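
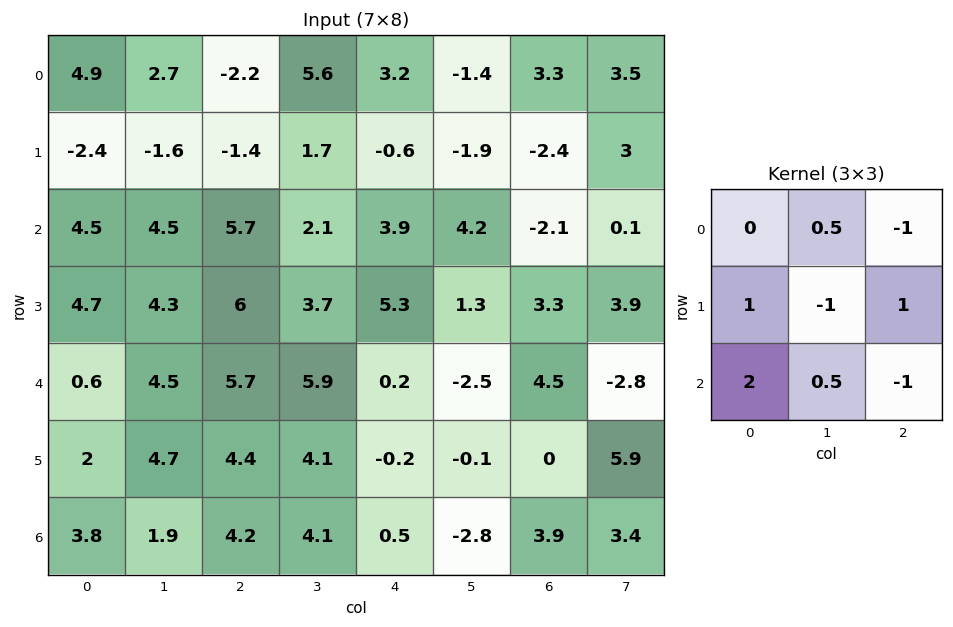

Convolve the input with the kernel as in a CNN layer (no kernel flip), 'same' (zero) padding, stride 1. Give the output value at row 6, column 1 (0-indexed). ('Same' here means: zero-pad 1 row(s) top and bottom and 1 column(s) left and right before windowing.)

The receptive field on the zero-padded input at this output position is [2 4.7 4.4 / 3.8 1.9 4.2 / 0 0 0]. Elementwise product with the kernel and sum: 4.7·0.5 + 4.4·-1 + 3.8·1 + 1.9·-1 + 4.2·1 + 0·2 + 0·0.5 + 0·-1.

4.05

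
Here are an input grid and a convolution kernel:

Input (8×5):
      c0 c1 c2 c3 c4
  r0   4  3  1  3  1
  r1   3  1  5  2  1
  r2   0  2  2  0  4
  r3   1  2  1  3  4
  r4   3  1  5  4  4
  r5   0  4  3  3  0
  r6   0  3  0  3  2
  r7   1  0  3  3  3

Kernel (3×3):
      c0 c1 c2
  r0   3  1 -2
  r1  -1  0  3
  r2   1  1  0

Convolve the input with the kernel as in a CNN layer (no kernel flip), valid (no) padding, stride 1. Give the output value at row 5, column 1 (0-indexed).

The receptive field on the input at this output position is [4 3 3 / 3 0 3 / 0 3 3]. Elementwise product with the kernel and sum: 4·3 + 3·1 + 3·-2 + 3·-1 + 3·3 + 0·1 + 3·1.

18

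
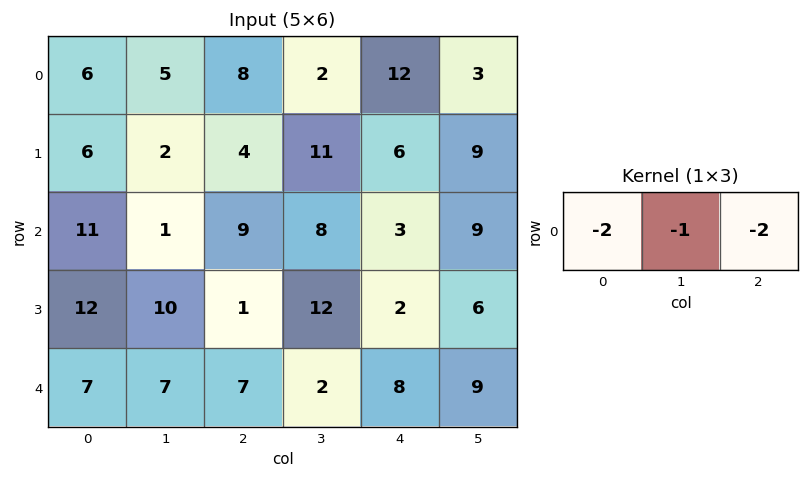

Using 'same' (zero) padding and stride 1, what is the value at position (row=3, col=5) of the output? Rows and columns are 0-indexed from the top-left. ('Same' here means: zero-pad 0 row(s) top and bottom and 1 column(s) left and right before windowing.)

-10

The receptive field on the zero-padded input at this output position is [2 6 0]. Elementwise product with the kernel and sum: 2·-2 + 6·-1 + 0·-2.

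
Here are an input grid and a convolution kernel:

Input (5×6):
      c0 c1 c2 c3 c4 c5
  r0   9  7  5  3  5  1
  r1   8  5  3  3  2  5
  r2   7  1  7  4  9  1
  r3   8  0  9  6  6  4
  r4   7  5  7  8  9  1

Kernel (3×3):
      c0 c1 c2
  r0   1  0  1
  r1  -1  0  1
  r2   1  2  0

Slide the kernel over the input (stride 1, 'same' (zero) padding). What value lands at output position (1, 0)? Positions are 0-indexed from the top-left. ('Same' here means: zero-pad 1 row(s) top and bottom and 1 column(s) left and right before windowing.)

The receptive field on the zero-padded input at this output position is [0 9 7 / 0 8 5 / 0 7 1]. Elementwise product with the kernel and sum: 0·1 + 7·1 + 0·-1 + 5·1 + 0·1 + 7·2.

26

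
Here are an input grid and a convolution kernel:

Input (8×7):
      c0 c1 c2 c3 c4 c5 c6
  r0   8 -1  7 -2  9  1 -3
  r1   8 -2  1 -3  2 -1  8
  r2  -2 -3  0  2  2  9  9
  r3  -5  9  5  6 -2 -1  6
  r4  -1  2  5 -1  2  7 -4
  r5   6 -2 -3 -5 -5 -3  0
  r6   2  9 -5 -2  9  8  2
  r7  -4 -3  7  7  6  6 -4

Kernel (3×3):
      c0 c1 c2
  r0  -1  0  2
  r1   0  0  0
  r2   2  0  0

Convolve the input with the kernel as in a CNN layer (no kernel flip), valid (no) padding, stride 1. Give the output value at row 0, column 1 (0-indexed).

-9

The receptive field on the input at this output position is [-1 7 -2 / -2 1 -3 / -3 0 2]. Elementwise product with the kernel and sum: -1·-1 + -2·2 + -3·2.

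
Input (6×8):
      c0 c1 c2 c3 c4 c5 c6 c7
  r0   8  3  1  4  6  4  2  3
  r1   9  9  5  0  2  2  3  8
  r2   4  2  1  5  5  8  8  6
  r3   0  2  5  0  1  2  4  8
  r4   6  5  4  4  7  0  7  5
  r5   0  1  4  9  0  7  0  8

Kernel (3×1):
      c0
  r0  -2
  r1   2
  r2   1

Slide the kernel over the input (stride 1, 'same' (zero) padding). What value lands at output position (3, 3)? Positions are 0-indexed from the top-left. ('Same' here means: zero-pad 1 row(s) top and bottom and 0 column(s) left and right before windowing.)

The receptive field on the zero-padded input at this output position is [5 / 0 / 4]. Elementwise product with the kernel and sum: 5·-2 + 0·2 + 4·1.

-6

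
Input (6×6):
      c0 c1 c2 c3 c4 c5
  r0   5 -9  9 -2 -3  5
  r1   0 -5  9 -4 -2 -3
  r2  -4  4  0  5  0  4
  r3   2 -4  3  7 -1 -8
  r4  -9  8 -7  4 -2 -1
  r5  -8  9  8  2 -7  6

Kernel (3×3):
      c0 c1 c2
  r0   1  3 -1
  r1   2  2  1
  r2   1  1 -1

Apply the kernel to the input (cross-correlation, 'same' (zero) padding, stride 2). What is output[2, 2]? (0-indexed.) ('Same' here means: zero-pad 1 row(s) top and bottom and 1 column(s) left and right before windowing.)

The receptive field on the zero-padded input at this output position is [7 -1 -8 / 4 -2 -1 / 2 -7 6]. Elementwise product with the kernel and sum: 7·1 + -1·3 + -8·-1 + 4·2 + -2·2 + -1·1 + 2·1 + -7·1 + 6·-1.

4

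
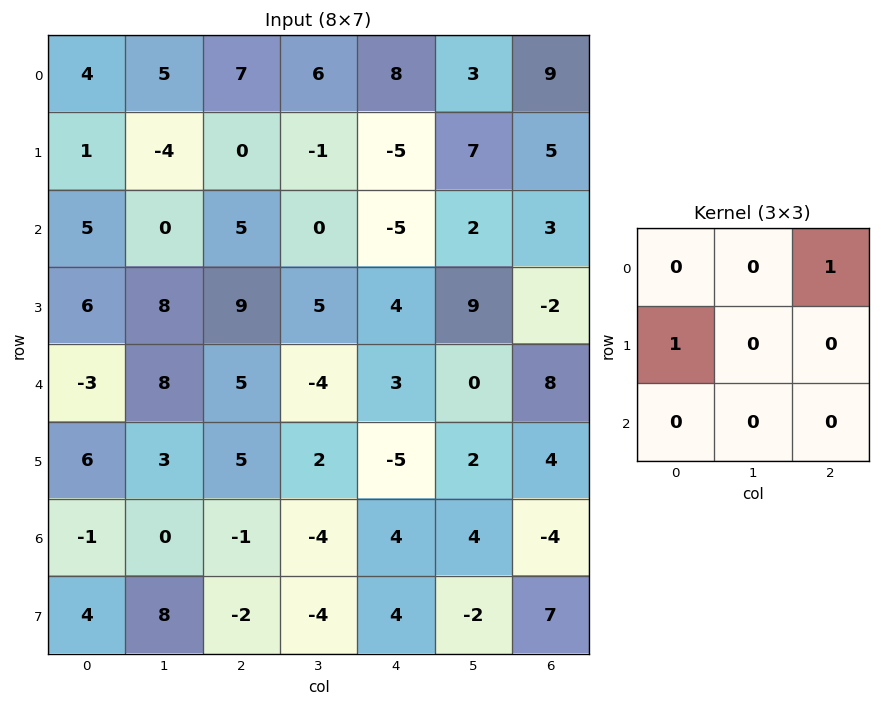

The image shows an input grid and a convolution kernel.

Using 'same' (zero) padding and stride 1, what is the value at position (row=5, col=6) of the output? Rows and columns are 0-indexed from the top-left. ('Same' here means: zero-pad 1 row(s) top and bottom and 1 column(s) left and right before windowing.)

The receptive field on the zero-padded input at this output position is [0 8 0 / 2 4 0 / 4 -4 0]. Elementwise product with the kernel and sum: 0·1 + 2·1.

2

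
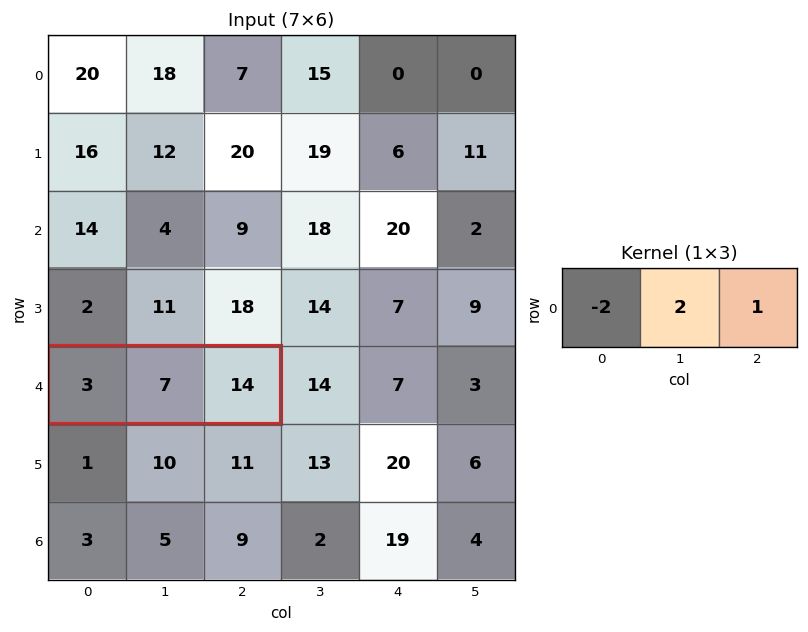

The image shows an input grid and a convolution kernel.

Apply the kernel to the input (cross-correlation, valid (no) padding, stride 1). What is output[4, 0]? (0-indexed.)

22

The receptive field on the input at this output position is [3 7 14]. Elementwise product with the kernel and sum: 3·-2 + 7·2 + 14·1.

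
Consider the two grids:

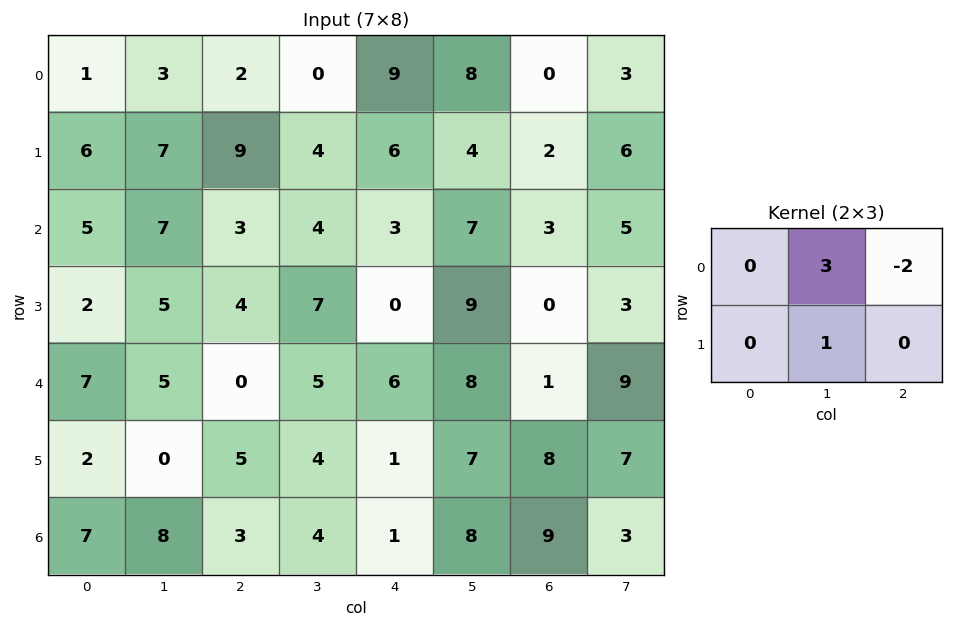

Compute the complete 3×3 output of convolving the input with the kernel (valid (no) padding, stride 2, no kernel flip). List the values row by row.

12 -14 28
20 13 24
15 7 29

Output[0,0]: The receptive field on the input at this output position is [1 3 2 / 6 7 9]. Elementwise product with the kernel and sum: 3·3 + 2·-2 + 7·1.
Output[0,1]: The receptive field on the input at this output position is [2 0 9 / 9 4 6]. Elementwise product with the kernel and sum: 0·3 + 9·-2 + 4·1.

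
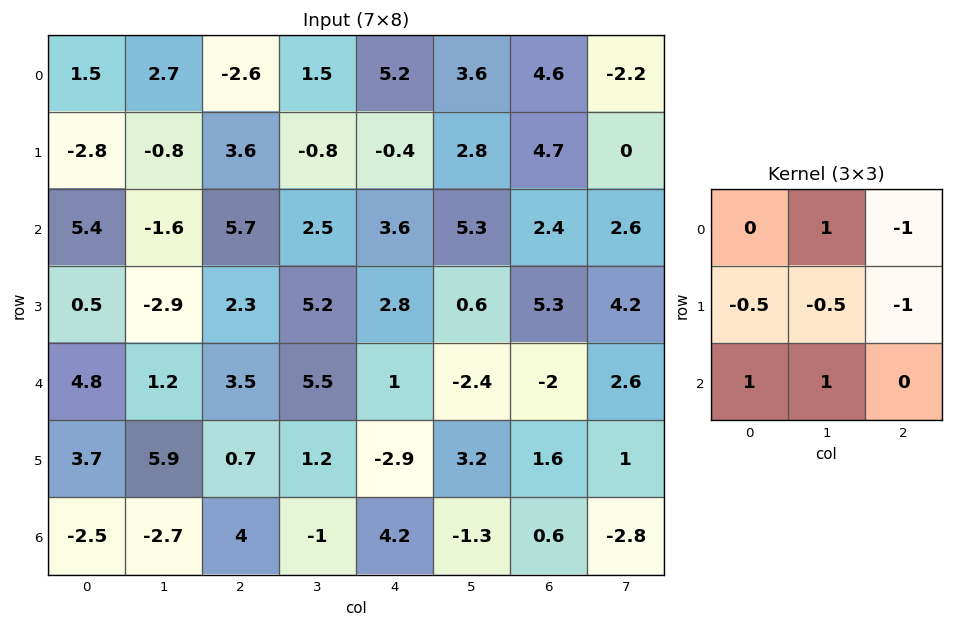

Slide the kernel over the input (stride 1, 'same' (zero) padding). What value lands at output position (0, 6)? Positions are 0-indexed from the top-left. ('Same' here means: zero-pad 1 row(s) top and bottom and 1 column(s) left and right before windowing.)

5.6

The receptive field on the zero-padded input at this output position is [0 0 0 / 3.6 4.6 -2.2 / 2.8 4.7 0]. Elementwise product with the kernel and sum: 0·1 + 0·-1 + 3.6·-0.5 + 4.6·-0.5 + -2.2·-1 + 2.8·1 + 4.7·1.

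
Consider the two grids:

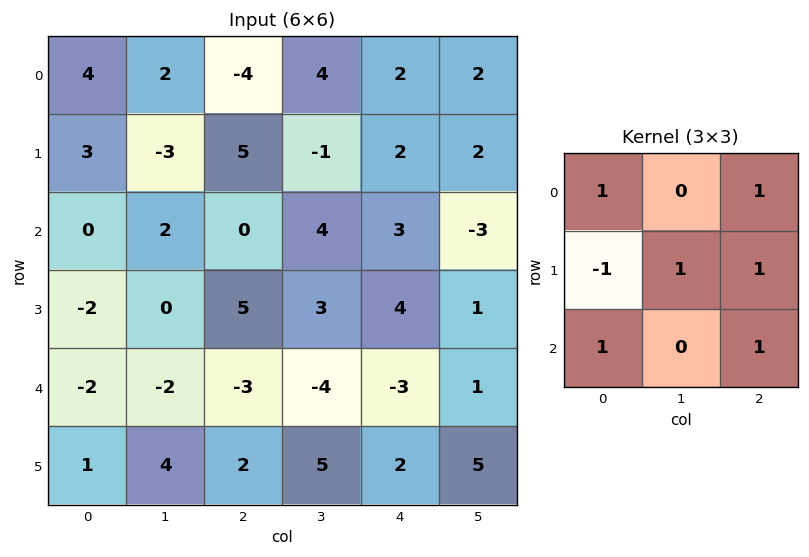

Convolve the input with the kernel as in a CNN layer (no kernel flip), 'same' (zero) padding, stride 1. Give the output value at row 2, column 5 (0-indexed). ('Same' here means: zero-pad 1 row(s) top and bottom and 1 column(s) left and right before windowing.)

0

The receptive field on the zero-padded input at this output position is [2 2 0 / 3 -3 0 / 4 1 0]. Elementwise product with the kernel and sum: 2·1 + 0·1 + 3·-1 + -3·1 + 0·1 + 4·1 + 0·1.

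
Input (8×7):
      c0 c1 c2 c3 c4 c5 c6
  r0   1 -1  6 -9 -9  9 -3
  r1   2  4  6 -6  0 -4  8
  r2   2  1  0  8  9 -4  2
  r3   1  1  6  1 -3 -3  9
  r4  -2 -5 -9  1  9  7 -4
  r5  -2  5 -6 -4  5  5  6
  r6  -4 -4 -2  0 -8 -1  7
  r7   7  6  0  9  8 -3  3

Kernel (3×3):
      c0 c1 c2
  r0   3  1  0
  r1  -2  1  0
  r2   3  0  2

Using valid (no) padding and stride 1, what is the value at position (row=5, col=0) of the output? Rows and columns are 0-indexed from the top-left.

The receptive field on the input at this output position is [-2 5 -6 / -4 -4 -2 / 7 6 0]. Elementwise product with the kernel and sum: -2·3 + 5·1 + -4·-2 + -4·1 + 7·3 + 0·2.

24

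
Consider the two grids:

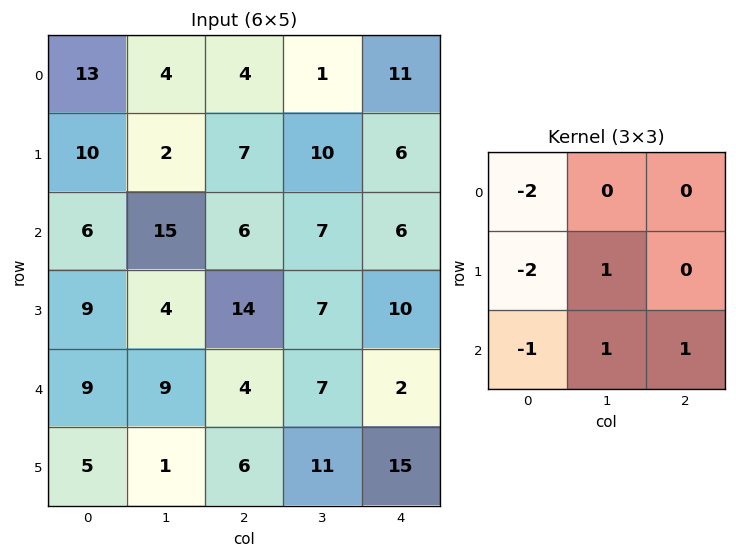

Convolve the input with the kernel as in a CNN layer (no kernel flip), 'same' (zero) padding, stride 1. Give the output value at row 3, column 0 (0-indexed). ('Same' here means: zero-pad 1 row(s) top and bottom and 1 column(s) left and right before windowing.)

27

The receptive field on the zero-padded input at this output position is [0 6 15 / 0 9 4 / 0 9 9]. Elementwise product with the kernel and sum: 0·-2 + 0·-2 + 9·1 + 0·-1 + 9·1 + 9·1.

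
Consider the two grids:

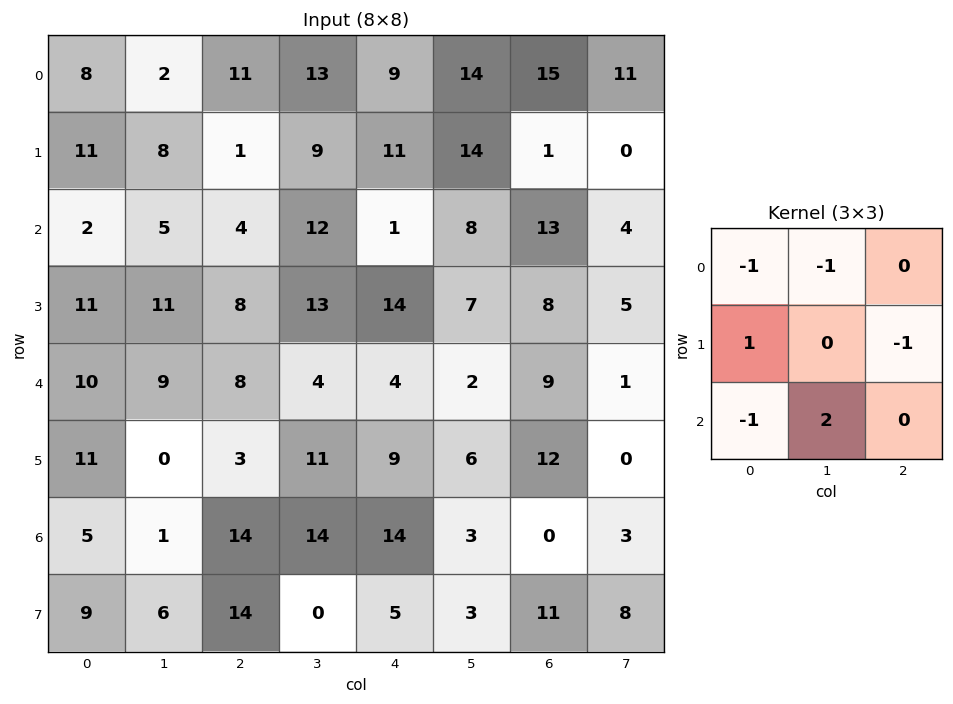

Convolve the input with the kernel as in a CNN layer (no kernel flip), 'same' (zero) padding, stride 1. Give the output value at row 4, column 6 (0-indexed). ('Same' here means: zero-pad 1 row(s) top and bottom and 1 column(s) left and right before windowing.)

The receptive field on the zero-padded input at this output position is [7 8 5 / 2 9 1 / 6 12 0]. Elementwise product with the kernel and sum: 7·-1 + 8·-1 + 2·1 + 1·-1 + 6·-1 + 12·2.

4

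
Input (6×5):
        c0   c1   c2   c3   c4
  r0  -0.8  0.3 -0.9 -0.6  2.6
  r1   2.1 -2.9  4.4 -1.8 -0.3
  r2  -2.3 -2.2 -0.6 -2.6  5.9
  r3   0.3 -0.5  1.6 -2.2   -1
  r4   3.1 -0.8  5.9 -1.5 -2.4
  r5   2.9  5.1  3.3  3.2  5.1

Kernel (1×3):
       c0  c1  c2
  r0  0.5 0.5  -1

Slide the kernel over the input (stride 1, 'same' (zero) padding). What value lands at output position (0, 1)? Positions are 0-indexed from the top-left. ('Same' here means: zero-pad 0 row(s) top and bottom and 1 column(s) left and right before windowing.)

0.65

The receptive field on the zero-padded input at this output position is [-0.8 0.3 -0.9]. Elementwise product with the kernel and sum: -0.8·0.5 + 0.3·0.5 + -0.9·-1.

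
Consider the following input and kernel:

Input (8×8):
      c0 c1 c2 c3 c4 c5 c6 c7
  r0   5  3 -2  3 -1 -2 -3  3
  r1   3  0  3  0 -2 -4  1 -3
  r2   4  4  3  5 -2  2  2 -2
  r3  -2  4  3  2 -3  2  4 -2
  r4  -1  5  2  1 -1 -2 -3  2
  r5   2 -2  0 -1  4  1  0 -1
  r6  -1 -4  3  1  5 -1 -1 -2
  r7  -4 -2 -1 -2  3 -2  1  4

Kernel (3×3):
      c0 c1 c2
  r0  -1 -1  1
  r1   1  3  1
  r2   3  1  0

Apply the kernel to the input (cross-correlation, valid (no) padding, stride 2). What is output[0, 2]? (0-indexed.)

-17

The receptive field on the input at this output position is [-1 -2 -3 / -2 -4 1 / -2 2 2]. Elementwise product with the kernel and sum: -1·-1 + -2·-1 + -3·1 + -2·1 + -4·3 + 1·1 + -2·3 + 2·1.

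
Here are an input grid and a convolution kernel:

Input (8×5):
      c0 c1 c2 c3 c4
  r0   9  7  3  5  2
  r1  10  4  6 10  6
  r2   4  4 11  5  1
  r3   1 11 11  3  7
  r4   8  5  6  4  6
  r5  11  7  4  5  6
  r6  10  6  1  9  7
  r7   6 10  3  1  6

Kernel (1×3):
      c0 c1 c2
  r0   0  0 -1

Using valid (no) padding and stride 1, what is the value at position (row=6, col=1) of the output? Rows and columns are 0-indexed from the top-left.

-9

The receptive field on the input at this output position is [6 1 9]. Elementwise product with the kernel and sum: 9·-1.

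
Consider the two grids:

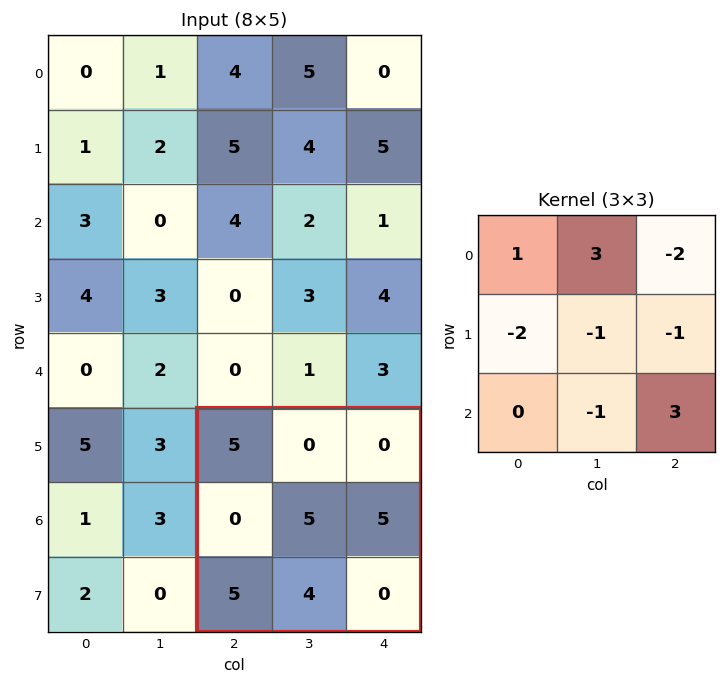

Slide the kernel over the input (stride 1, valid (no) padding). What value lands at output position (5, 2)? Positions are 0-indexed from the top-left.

The receptive field on the input at this output position is [5 0 0 / 0 5 5 / 5 4 0]. Elementwise product with the kernel and sum: 5·1 + 0·3 + 0·-2 + 0·-2 + 5·-1 + 5·-1 + 4·-1 + 0·3.

-9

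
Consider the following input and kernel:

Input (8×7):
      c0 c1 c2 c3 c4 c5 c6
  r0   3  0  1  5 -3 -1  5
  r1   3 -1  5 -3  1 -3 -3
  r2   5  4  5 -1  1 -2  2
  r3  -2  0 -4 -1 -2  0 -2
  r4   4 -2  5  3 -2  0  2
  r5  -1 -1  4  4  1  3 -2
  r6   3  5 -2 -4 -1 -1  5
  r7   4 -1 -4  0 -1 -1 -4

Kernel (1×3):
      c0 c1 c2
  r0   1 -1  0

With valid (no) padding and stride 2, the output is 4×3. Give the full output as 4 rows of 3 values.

Output[0,0]: The receptive field on the input at this output position is [3 0 1]. Elementwise product with the kernel and sum: 3·1 + 0·-1.

3 -4 -2
1 6 3
6 2 -2
-2 2 0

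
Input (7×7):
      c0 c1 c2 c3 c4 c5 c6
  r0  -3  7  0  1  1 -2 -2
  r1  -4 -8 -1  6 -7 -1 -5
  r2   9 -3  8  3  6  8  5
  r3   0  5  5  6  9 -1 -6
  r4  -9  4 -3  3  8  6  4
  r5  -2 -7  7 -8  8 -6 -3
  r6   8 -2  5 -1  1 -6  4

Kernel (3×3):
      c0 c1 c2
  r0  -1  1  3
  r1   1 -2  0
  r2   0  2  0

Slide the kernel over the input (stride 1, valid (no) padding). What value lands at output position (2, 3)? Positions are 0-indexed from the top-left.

31

The receptive field on the input at this output position is [3 6 8 / 6 9 -1 / 3 8 6]. Elementwise product with the kernel and sum: 3·-1 + 6·1 + 8·3 + 6·1 + 9·-2 + 8·2.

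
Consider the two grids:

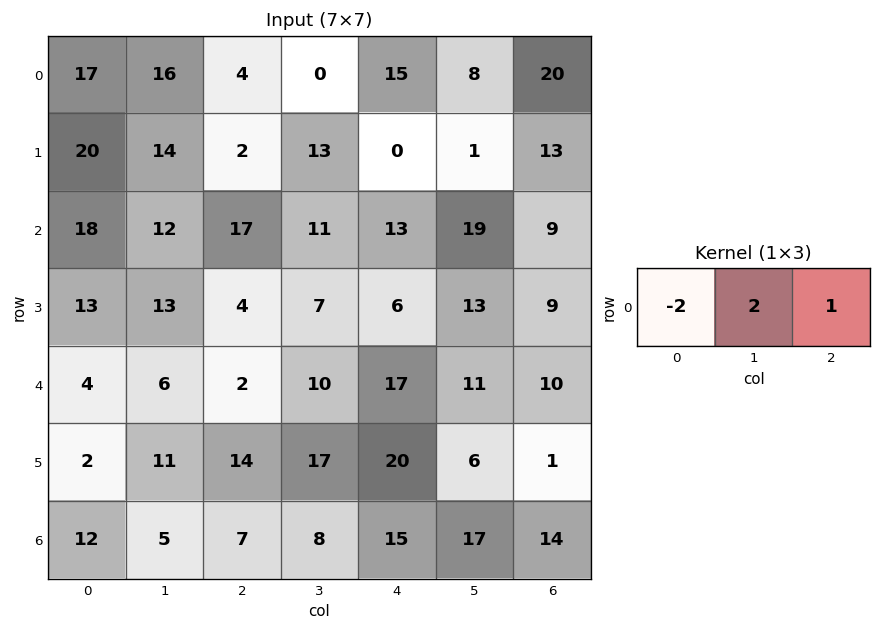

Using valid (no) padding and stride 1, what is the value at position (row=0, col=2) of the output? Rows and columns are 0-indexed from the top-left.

7

The receptive field on the input at this output position is [4 0 15]. Elementwise product with the kernel and sum: 4·-2 + 0·2 + 15·1.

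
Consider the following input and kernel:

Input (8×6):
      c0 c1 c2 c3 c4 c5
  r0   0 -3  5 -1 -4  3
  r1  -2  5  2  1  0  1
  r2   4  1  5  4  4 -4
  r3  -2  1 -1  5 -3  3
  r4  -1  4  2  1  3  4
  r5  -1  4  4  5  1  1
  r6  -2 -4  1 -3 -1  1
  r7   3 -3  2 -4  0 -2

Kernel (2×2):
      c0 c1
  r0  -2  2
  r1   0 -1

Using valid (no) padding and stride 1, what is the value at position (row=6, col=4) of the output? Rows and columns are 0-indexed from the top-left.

The receptive field on the input at this output position is [-1 1 / 0 -2]. Elementwise product with the kernel and sum: -1·-2 + 1·2 + -2·-1.

6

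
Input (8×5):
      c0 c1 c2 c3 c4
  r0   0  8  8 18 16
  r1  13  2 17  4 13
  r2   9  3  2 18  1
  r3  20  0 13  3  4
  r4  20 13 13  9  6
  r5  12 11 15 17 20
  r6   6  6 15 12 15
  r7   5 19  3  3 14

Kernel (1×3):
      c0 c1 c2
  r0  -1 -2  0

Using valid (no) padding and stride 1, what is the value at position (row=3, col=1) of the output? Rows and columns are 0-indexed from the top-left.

-26

The receptive field on the input at this output position is [0 13 3]. Elementwise product with the kernel and sum: 0·-1 + 13·-2.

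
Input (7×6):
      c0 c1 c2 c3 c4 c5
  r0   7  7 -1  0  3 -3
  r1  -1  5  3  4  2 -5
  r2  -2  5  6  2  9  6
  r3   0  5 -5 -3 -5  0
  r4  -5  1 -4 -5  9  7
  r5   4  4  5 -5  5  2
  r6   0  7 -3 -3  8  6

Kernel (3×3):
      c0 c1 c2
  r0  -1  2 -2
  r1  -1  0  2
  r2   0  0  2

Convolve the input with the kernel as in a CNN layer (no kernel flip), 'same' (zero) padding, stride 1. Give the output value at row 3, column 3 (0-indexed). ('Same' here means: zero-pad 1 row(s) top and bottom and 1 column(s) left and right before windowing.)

The receptive field on the zero-padded input at this output position is [6 2 9 / -5 -3 -5 / -4 -5 9]. Elementwise product with the kernel and sum: 6·-1 + 2·2 + 9·-2 + -5·-1 + -5·2 + 9·2.

-7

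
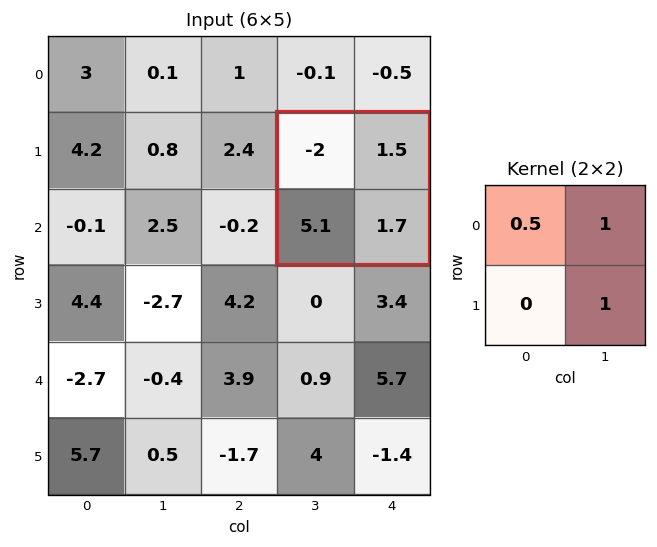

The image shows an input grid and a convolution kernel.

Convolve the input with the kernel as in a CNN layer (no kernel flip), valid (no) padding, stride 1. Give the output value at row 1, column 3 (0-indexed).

2.2

The receptive field on the input at this output position is [-2 1.5 / 5.1 1.7]. Elementwise product with the kernel and sum: -2·0.5 + 1.5·1 + 1.7·1.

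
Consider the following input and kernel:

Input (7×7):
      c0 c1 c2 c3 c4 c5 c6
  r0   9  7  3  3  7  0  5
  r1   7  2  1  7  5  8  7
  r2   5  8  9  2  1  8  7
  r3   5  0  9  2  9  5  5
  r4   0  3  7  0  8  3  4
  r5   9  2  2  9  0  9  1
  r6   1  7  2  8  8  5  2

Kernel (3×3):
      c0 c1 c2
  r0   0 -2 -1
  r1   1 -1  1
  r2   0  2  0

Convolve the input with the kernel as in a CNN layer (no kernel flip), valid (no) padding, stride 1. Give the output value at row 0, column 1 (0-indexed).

The receptive field on the input at this output position is [7 3 3 / 2 1 7 / 8 9 2]. Elementwise product with the kernel and sum: 3·-2 + 3·-1 + 2·1 + 1·-1 + 7·1 + 9·2.

17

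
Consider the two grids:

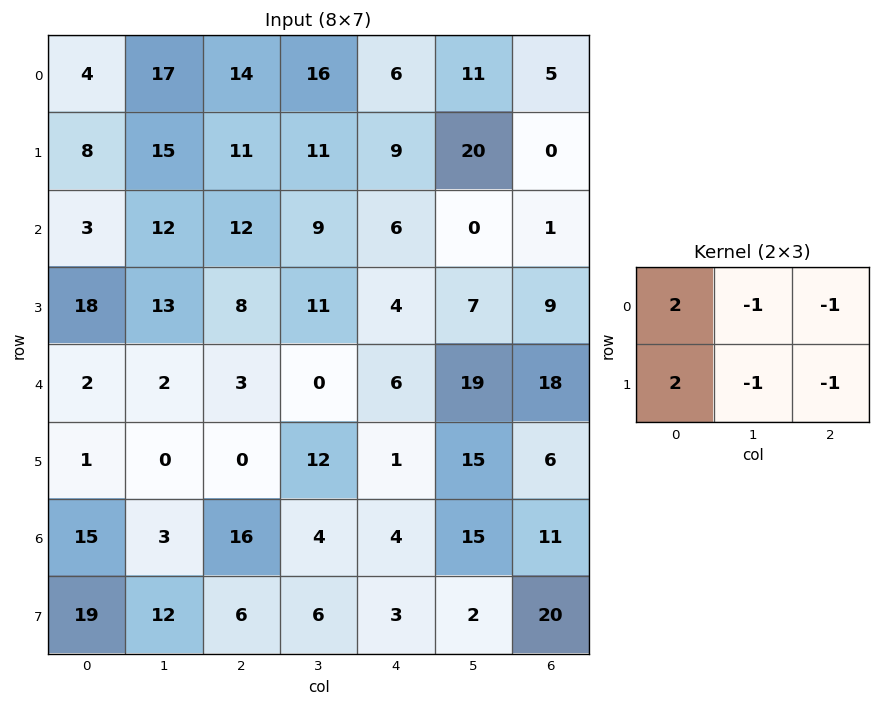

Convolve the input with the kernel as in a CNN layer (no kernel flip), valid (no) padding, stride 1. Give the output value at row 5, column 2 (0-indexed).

11

The receptive field on the input at this output position is [0 12 1 / 16 4 4]. Elementwise product with the kernel and sum: 0·2 + 12·-1 + 1·-1 + 16·2 + 4·-1 + 4·-1.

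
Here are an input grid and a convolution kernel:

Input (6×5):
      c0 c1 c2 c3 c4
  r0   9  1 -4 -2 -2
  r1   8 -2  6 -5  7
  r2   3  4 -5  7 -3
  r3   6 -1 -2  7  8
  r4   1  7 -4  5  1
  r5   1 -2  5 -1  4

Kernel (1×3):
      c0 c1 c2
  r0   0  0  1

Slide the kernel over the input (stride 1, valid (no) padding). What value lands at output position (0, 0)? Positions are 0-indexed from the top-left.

The receptive field on the input at this output position is [9 1 -4]. Elementwise product with the kernel and sum: -4·1.

-4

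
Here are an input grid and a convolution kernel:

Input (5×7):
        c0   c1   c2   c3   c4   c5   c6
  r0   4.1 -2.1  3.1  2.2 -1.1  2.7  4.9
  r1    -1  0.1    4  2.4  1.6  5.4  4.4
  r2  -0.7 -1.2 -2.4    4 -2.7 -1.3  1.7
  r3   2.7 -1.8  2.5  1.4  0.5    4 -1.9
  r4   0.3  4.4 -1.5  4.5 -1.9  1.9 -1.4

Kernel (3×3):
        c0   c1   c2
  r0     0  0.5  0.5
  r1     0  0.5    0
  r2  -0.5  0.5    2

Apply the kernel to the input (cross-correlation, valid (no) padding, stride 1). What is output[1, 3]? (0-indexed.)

9.7

The receptive field on the input at this output position is [2.4 1.6 5.4 / 4 -2.7 -1.3 / 1.4 0.5 4]. Elementwise product with the kernel and sum: 1.6·0.5 + 5.4·0.5 + -2.7·0.5 + 1.4·-0.5 + 0.5·0.5 + 4·2.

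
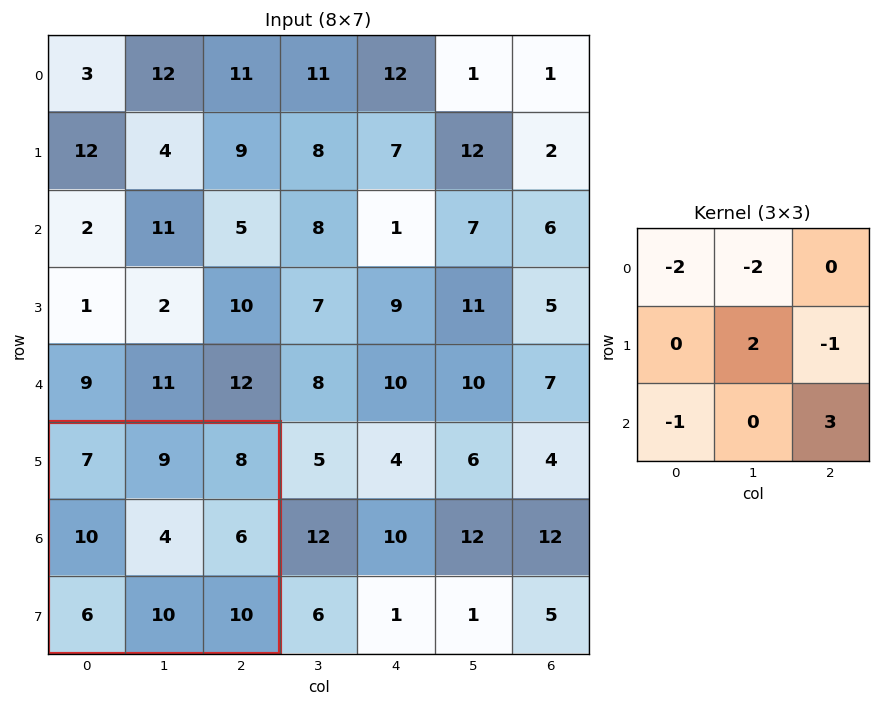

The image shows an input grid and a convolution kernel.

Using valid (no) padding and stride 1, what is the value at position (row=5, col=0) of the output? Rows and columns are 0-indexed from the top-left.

-6

The receptive field on the input at this output position is [7 9 8 / 10 4 6 / 6 10 10]. Elementwise product with the kernel and sum: 7·-2 + 9·-2 + 4·2 + 6·-1 + 6·-1 + 10·3.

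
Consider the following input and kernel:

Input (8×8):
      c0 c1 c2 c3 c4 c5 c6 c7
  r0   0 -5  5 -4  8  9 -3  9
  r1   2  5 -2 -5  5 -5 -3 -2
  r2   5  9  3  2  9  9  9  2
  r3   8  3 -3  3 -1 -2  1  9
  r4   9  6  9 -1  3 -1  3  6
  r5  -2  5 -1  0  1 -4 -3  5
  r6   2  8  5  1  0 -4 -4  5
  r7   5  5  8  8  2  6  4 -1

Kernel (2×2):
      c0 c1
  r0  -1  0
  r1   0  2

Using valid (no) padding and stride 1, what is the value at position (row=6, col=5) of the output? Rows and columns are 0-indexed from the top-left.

12

The receptive field on the input at this output position is [-4 -4 / 6 4]. Elementwise product with the kernel and sum: -4·-1 + 4·2.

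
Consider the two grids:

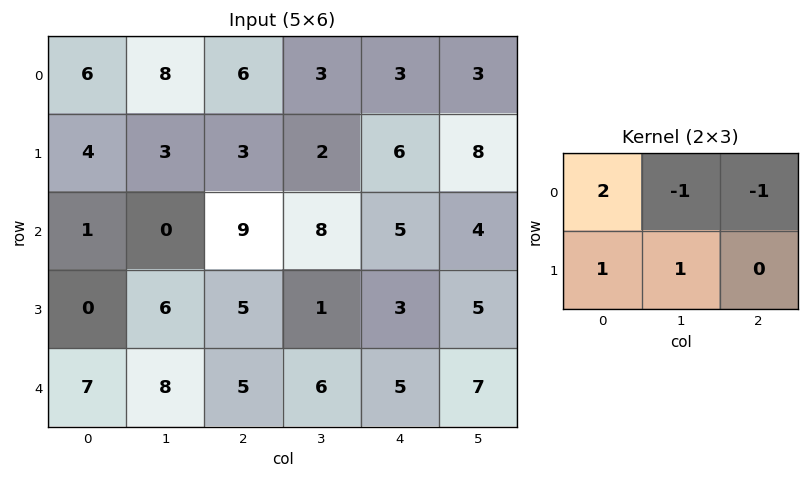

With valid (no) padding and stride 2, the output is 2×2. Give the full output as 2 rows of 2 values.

5 11
-1 11

Output[0,0]: The receptive field on the input at this output position is [6 8 6 / 4 3 3]. Elementwise product with the kernel and sum: 6·2 + 8·-1 + 6·-1 + 4·1 + 3·1.
Output[0,1]: The receptive field on the input at this output position is [6 3 3 / 3 2 6]. Elementwise product with the kernel and sum: 6·2 + 3·-1 + 3·-1 + 3·1 + 2·1.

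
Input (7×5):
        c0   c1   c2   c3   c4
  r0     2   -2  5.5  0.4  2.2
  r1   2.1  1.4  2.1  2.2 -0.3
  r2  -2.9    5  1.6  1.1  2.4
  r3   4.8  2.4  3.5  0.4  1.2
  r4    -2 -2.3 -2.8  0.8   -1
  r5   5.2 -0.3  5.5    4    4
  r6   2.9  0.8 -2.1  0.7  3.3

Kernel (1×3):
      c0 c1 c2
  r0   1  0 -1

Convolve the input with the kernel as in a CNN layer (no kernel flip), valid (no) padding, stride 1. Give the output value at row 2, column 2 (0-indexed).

-0.8

The receptive field on the input at this output position is [1.6 1.1 2.4]. Elementwise product with the kernel and sum: 1.6·1 + 2.4·-1.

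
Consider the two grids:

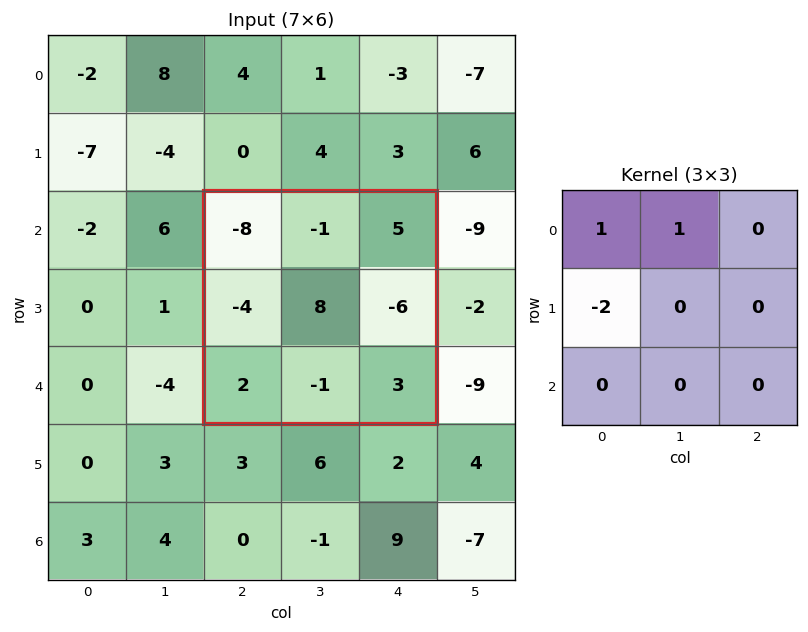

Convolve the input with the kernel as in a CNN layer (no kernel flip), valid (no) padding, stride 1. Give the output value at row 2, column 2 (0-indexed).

-1

The receptive field on the input at this output position is [-8 -1 5 / -4 8 -6 / 2 -1 3]. Elementwise product with the kernel and sum: -8·1 + -1·1 + -4·-2.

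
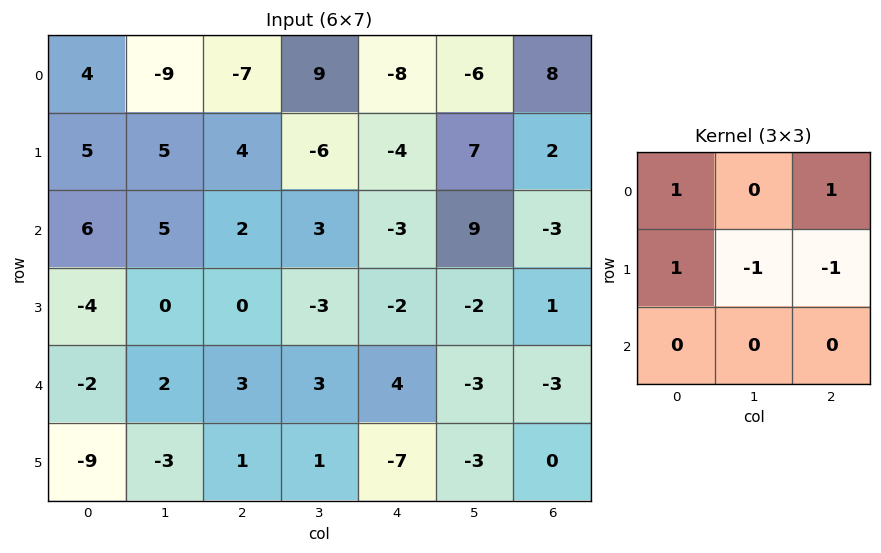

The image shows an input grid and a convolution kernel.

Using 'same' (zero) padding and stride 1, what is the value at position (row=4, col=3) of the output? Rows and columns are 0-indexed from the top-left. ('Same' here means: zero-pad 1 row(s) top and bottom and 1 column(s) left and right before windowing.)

-6

The receptive field on the zero-padded input at this output position is [0 -3 -2 / 3 3 4 / 1 1 -7]. Elementwise product with the kernel and sum: 0·1 + -2·1 + 3·1 + 3·-1 + 4·-1.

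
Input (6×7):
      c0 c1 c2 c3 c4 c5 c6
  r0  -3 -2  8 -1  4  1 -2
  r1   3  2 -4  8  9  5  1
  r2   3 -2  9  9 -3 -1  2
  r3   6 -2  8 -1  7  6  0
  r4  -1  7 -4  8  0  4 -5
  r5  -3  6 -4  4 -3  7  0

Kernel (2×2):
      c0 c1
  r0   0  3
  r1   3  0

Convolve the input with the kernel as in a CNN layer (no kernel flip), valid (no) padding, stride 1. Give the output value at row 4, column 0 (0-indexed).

12

The receptive field on the input at this output position is [-1 7 / -3 6]. Elementwise product with the kernel and sum: 7·3 + -3·3.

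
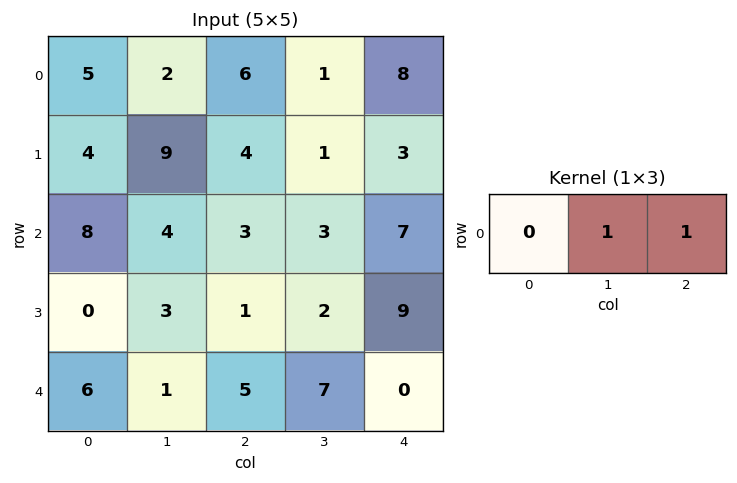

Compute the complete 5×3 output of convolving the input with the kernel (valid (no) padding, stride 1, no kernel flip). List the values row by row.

8 7 9
13 5 4
7 6 10
4 3 11
6 12 7

Output[0,0]: The receptive field on the input at this output position is [5 2 6]. Elementwise product with the kernel and sum: 2·1 + 6·1.
Output[0,1]: The receptive field on the input at this output position is [2 6 1]. Elementwise product with the kernel and sum: 6·1 + 1·1.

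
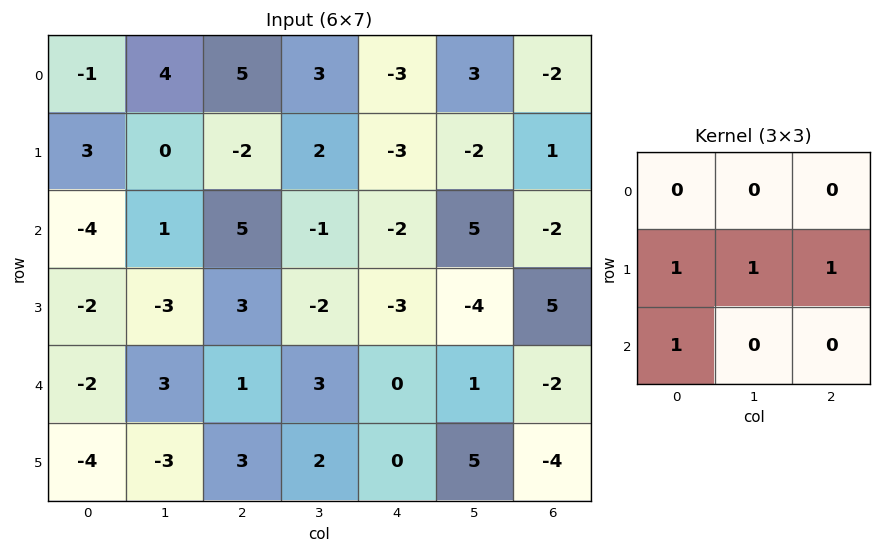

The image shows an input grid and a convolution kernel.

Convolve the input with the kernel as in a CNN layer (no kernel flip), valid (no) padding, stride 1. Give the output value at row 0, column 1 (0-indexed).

The receptive field on the input at this output position is [4 5 3 / 0 -2 2 / 1 5 -1]. Elementwise product with the kernel and sum: 0·1 + -2·1 + 2·1 + 1·1.

1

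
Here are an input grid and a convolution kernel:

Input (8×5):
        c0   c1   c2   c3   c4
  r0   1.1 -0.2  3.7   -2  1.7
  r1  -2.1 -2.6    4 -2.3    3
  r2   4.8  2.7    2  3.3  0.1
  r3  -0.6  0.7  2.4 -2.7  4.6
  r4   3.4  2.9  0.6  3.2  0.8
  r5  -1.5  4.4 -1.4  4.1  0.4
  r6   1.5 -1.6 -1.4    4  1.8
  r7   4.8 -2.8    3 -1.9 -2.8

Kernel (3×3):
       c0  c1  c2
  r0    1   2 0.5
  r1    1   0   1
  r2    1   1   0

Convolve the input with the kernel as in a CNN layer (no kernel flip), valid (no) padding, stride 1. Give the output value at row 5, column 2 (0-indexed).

8.5

The receptive field on the input at this output position is [-1.4 4.1 0.4 / -1.4 4 1.8 / 3 -1.9 -2.8]. Elementwise product with the kernel and sum: -1.4·1 + 4.1·2 + 0.4·0.5 + -1.4·1 + 1.8·1 + 3·1 + -1.9·1.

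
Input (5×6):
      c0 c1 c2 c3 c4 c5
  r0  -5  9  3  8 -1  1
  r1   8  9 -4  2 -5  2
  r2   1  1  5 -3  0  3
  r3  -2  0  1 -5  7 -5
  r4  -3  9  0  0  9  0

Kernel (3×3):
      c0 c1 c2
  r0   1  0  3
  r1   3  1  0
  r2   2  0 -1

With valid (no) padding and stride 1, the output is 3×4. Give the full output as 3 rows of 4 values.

34 61 0 3
-5 28 -12 -6
4 11 -6 -2

Output[0,0]: The receptive field on the input at this output position is [-5 9 3 / 8 9 -4 / 1 1 5]. Elementwise product with the kernel and sum: -5·1 + 3·3 + 8·3 + 9·1 + 1·2 + 5·-1.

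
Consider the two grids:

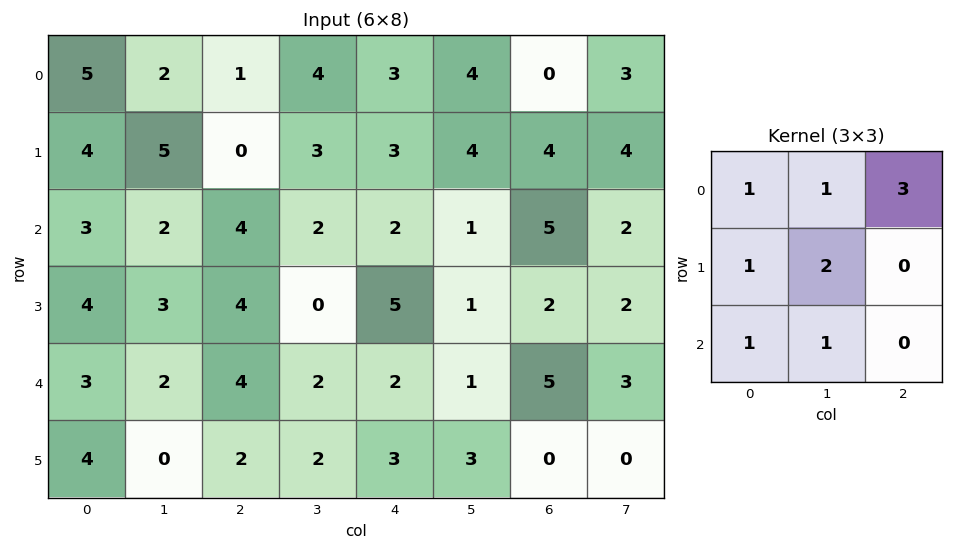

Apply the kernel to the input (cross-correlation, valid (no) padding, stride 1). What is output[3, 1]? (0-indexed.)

The receptive field on the input at this output position is [3 4 0 / 2 4 2 / 0 2 2]. Elementwise product with the kernel and sum: 3·1 + 4·1 + 0·3 + 2·1 + 4·2 + 0·1 + 2·1.

19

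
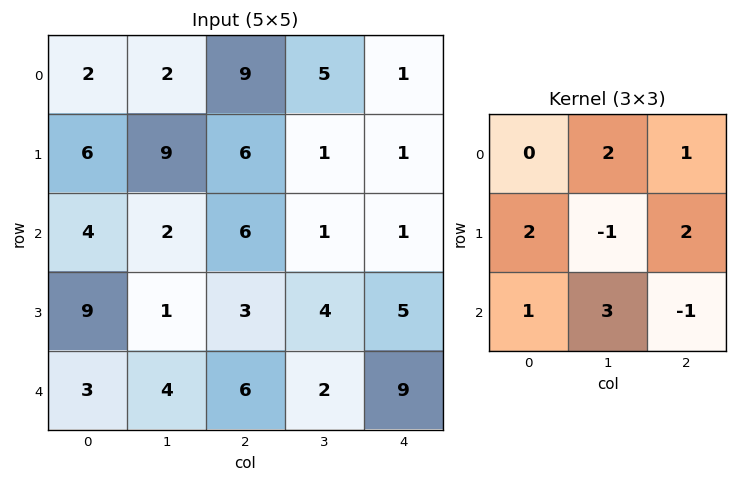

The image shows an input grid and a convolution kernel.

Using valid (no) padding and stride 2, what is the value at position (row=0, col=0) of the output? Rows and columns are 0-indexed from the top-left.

The receptive field on the input at this output position is [2 2 9 / 6 9 6 / 4 2 6]. Elementwise product with the kernel and sum: 2·2 + 9·1 + 6·2 + 9·-1 + 6·2 + 4·1 + 2·3 + 6·-1.

32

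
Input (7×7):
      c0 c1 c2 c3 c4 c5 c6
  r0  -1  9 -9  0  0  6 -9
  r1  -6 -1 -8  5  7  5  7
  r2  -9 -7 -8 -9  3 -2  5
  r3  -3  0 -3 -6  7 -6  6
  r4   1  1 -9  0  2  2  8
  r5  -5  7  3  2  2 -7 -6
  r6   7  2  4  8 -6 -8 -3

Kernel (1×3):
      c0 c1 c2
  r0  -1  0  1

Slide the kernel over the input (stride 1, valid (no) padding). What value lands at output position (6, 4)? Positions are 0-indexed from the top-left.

The receptive field on the input at this output position is [-6 -8 -3]. Elementwise product with the kernel and sum: -6·-1 + -3·1.

3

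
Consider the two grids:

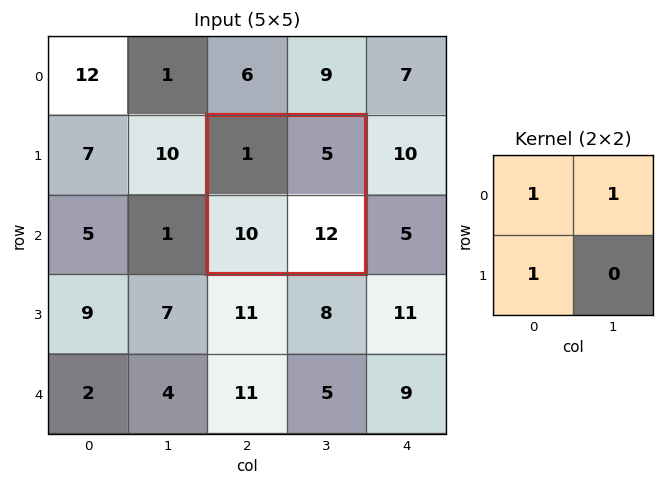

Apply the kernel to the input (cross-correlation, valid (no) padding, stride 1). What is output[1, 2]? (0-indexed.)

16

The receptive field on the input at this output position is [1 5 / 10 12]. Elementwise product with the kernel and sum: 1·1 + 5·1 + 10·1.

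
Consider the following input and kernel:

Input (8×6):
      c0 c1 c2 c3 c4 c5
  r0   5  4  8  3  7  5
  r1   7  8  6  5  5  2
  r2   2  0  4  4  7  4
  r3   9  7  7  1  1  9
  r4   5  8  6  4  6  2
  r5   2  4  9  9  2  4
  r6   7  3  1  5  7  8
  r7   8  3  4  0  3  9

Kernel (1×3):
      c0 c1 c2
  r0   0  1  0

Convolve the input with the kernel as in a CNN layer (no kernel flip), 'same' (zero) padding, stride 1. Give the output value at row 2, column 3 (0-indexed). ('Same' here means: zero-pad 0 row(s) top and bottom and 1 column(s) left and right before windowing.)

The receptive field on the zero-padded input at this output position is [4 4 7]. Elementwise product with the kernel and sum: 4·1.

4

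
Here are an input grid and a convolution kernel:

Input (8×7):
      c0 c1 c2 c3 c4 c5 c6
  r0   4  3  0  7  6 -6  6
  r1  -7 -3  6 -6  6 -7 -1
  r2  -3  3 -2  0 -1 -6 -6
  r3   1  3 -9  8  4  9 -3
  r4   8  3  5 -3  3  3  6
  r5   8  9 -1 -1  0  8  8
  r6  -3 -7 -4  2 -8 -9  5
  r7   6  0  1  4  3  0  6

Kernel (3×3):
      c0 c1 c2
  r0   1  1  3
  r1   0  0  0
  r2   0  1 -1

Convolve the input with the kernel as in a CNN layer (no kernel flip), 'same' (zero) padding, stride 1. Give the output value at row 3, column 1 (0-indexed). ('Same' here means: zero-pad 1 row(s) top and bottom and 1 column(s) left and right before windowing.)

-8

The receptive field on the zero-padded input at this output position is [-3 3 -2 / 1 3 -9 / 8 3 5]. Elementwise product with the kernel and sum: -3·1 + 3·1 + -2·3 + 3·1 + 5·-1.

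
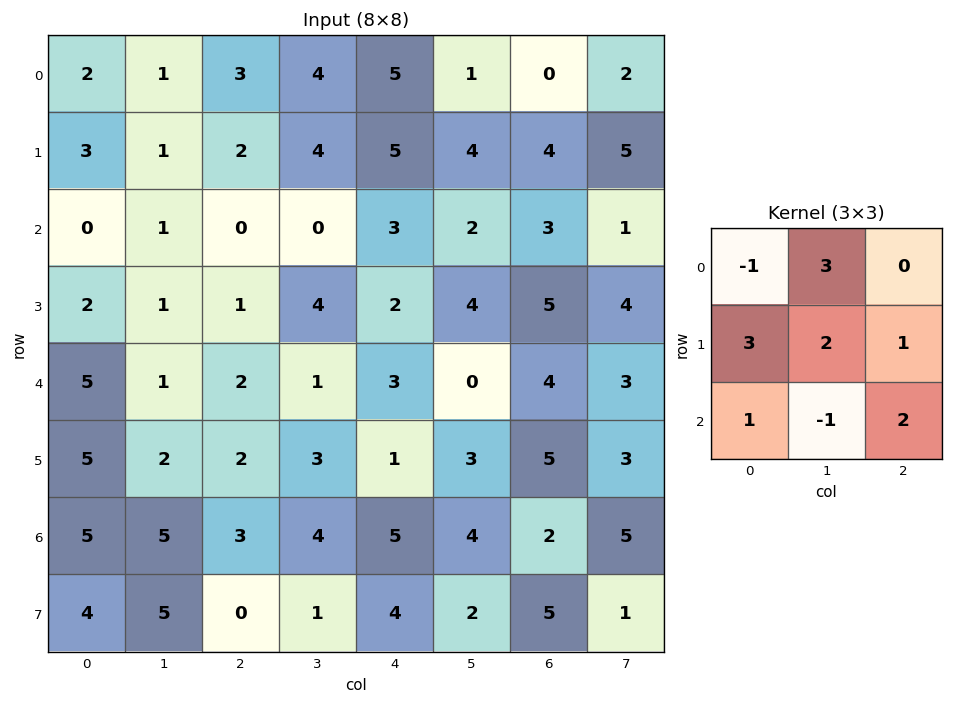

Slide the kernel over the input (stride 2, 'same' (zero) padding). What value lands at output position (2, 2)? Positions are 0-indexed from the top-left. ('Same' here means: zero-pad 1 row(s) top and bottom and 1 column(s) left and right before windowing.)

19

The receptive field on the zero-padded input at this output position is [4 2 4 / 1 3 0 / 3 1 3]. Elementwise product with the kernel and sum: 4·-1 + 2·3 + 1·3 + 3·2 + 0·1 + 3·1 + 1·-1 + 3·2.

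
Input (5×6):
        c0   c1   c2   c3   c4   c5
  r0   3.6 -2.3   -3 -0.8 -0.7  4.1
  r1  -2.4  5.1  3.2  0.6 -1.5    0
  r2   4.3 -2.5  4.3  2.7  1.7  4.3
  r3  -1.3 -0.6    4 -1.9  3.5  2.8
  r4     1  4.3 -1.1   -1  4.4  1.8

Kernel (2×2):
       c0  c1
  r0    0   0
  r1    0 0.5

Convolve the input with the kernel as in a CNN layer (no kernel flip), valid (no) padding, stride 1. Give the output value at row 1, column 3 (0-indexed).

The receptive field on the input at this output position is [0.6 -1.5 / 2.7 1.7]. Elementwise product with the kernel and sum: 1.7·0.5.

0.85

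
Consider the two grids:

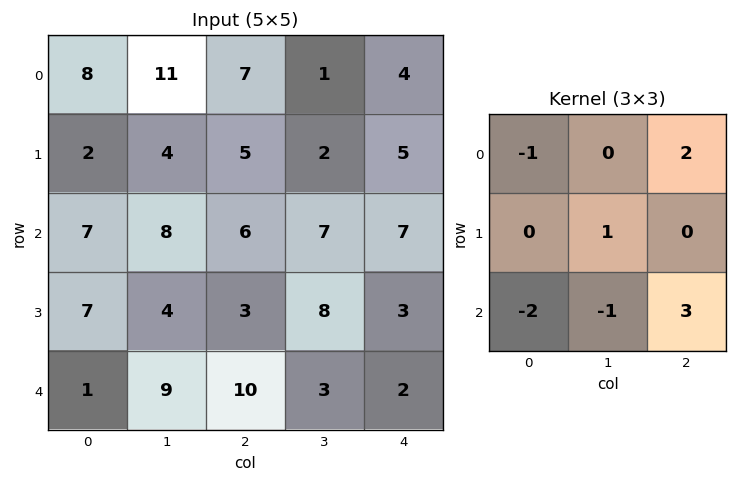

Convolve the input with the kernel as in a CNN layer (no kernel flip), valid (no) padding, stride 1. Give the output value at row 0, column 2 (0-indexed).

5

The receptive field on the input at this output position is [7 1 4 / 5 2 5 / 6 7 7]. Elementwise product with the kernel and sum: 7·-1 + 4·2 + 2·1 + 6·-2 + 7·-1 + 7·3.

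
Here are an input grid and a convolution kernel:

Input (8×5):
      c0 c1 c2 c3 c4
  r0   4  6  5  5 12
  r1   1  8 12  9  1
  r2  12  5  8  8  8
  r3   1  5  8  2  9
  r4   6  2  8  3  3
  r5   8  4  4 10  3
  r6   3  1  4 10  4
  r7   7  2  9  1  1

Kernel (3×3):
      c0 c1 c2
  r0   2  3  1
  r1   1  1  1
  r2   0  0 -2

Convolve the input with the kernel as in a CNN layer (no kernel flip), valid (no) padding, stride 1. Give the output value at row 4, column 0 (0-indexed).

The receptive field on the input at this output position is [6 2 8 / 8 4 4 / 3 1 4]. Elementwise product with the kernel and sum: 6·2 + 2·3 + 8·1 + 8·1 + 4·1 + 4·1 + 4·-2.

34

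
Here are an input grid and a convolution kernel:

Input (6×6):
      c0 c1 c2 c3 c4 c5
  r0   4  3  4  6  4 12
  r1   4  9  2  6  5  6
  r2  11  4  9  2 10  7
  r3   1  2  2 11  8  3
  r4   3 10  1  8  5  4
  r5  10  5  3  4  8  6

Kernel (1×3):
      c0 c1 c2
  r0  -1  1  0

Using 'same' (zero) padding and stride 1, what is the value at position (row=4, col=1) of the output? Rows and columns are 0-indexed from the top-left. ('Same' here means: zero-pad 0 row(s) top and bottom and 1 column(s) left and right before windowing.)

The receptive field on the zero-padded input at this output position is [3 10 1]. Elementwise product with the kernel and sum: 3·-1 + 10·1.

7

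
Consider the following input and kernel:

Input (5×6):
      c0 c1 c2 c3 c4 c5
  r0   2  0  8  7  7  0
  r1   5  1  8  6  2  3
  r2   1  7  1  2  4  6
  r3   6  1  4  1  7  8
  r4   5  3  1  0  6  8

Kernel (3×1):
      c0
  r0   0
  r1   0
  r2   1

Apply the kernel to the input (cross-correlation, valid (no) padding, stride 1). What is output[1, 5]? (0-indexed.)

8

The receptive field on the input at this output position is [3 / 6 / 8]. Elementwise product with the kernel and sum: 8·1.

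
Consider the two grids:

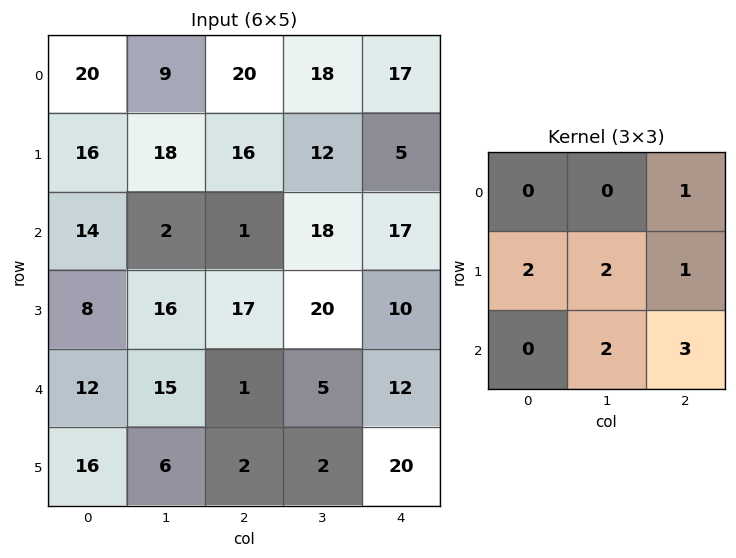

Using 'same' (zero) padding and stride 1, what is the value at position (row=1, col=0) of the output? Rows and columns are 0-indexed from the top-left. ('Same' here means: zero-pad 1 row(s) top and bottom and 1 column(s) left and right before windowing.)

The receptive field on the zero-padded input at this output position is [0 20 9 / 0 16 18 / 0 14 2]. Elementwise product with the kernel and sum: 9·1 + 0·2 + 16·2 + 18·1 + 14·2 + 2·3.

93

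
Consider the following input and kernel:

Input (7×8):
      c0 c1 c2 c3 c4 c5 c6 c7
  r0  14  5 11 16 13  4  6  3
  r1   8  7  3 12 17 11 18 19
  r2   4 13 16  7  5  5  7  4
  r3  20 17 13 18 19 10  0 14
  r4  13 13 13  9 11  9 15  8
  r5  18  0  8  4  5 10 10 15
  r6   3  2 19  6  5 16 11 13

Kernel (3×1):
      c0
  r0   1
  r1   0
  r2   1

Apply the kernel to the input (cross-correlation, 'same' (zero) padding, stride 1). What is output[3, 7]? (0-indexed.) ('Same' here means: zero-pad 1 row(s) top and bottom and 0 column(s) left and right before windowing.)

The receptive field on the zero-padded input at this output position is [4 / 14 / 8]. Elementwise product with the kernel and sum: 4·1 + 8·1.

12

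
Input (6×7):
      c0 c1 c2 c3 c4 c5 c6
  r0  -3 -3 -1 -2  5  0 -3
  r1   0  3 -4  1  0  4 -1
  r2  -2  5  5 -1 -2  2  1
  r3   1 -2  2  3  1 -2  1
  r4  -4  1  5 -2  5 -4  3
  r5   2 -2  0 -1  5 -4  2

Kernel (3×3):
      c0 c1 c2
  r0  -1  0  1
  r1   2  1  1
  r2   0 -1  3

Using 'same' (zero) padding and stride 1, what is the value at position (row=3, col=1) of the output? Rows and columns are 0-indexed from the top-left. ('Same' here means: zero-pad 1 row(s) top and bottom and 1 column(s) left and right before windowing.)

The receptive field on the zero-padded input at this output position is [-2 5 5 / 1 -2 2 / -4 1 5]. Elementwise product with the kernel and sum: -2·-1 + 5·1 + 1·2 + -2·1 + 2·1 + 1·-1 + 5·3.

23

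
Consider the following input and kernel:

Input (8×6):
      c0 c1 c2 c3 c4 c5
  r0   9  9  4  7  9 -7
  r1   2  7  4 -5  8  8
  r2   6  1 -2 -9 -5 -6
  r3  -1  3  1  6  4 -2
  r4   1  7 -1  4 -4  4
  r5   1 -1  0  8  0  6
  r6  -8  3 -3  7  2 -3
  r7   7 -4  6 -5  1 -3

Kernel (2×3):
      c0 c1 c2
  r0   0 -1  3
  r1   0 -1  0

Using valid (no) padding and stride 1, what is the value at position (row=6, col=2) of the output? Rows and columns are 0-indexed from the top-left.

4

The receptive field on the input at this output position is [-3 7 2 / 6 -5 1]. Elementwise product with the kernel and sum: 7·-1 + 2·3 + -5·-1.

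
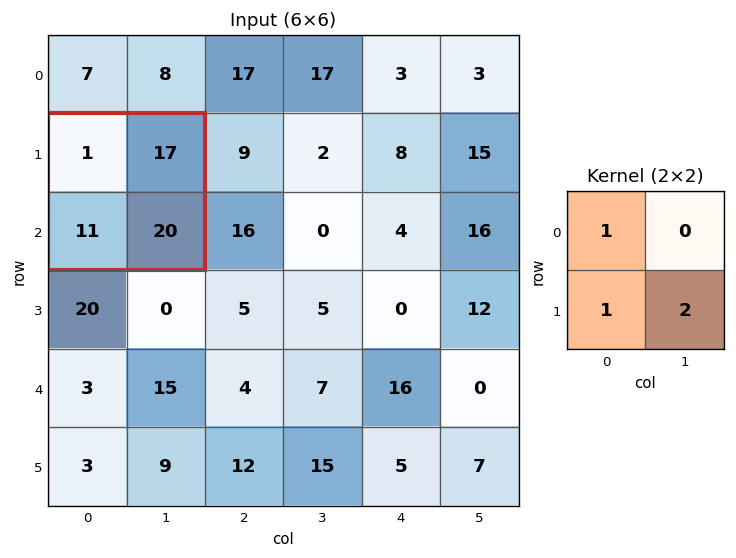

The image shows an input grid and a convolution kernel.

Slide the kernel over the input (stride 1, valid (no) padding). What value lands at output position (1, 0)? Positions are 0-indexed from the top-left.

The receptive field on the input at this output position is [1 17 / 11 20]. Elementwise product with the kernel and sum: 1·1 + 11·1 + 20·2.

52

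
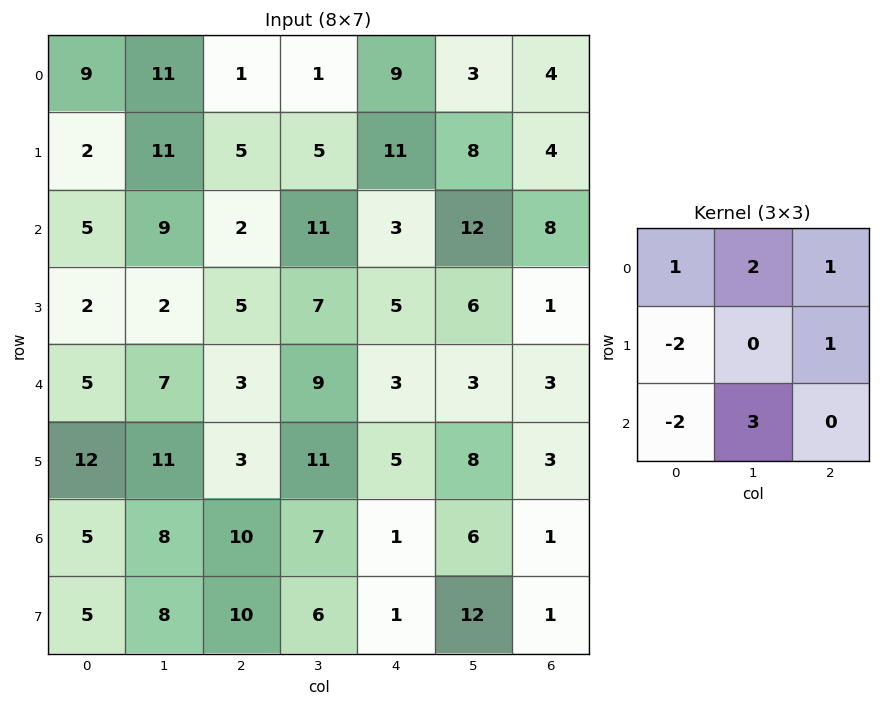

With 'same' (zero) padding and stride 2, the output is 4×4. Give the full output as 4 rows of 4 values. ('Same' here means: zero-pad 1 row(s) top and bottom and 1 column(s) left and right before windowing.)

17 -28 24 -10
30 30 26 -17
49 1 1 -5
58 33 12 -19

Output[0,0]: The receptive field on the zero-padded input at this output position is [0 0 0 / 0 9 11 / 0 2 11]. Elementwise product with the kernel and sum: 0·1 + 0·2 + 0·1 + 0·-2 + 11·1 + 0·-2 + 2·3.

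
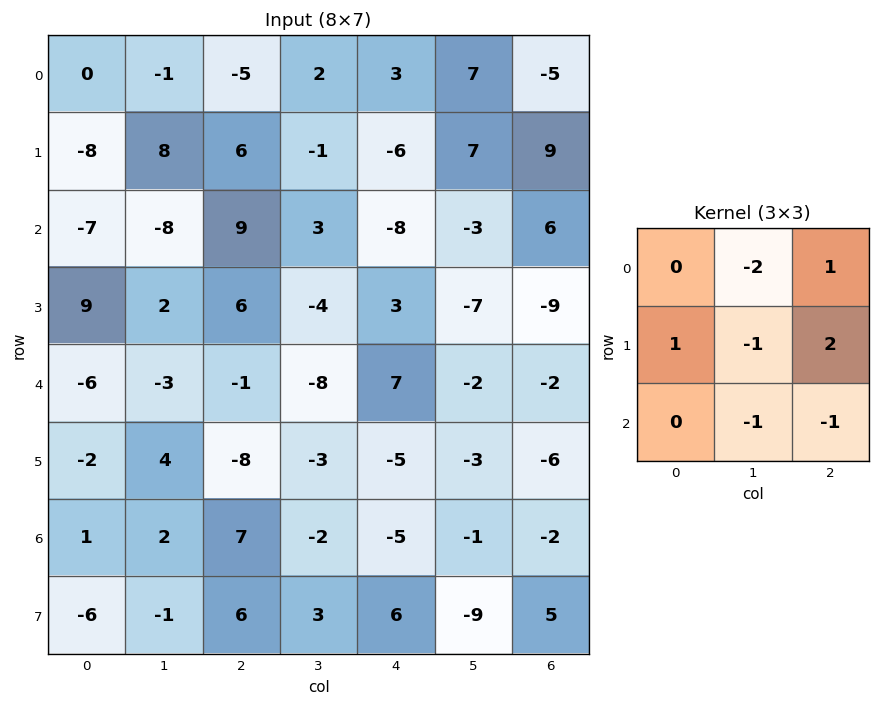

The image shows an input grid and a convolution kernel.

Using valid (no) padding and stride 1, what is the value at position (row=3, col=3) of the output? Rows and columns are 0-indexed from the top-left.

The receptive field on the input at this output position is [-4 3 -7 / -8 7 -2 / -3 -5 -3]. Elementwise product with the kernel and sum: 3·-2 + -7·1 + -8·1 + 7·-1 + -2·2 + -5·-1 + -3·-1.

-24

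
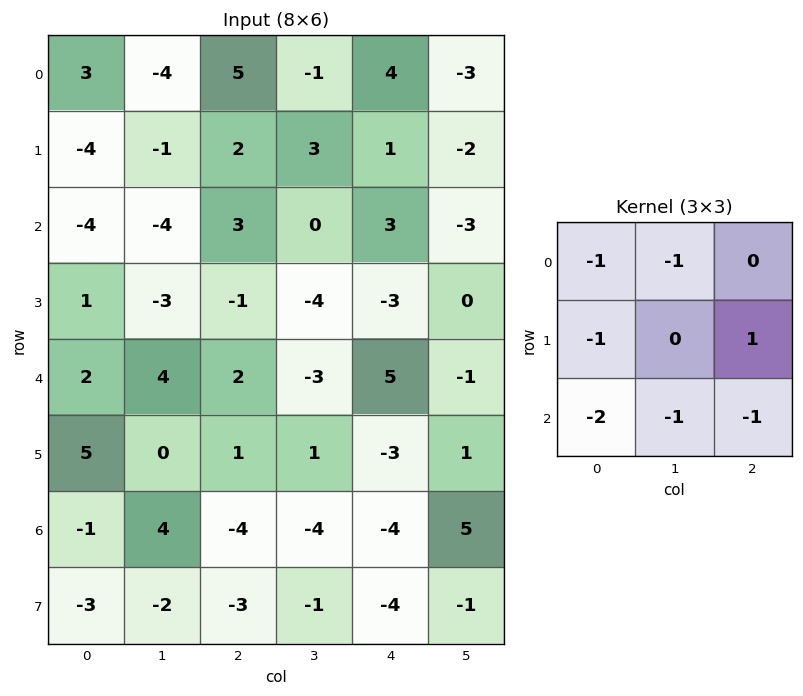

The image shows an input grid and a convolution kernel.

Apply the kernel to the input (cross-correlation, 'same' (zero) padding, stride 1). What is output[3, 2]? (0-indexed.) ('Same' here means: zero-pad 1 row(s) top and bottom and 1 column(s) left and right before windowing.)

The receptive field on the zero-padded input at this output position is [-4 3 0 / -3 -1 -4 / 4 2 -3]. Elementwise product with the kernel and sum: -4·-1 + 3·-1 + -3·-1 + -4·1 + 4·-2 + 2·-1 + -3·-1.

-7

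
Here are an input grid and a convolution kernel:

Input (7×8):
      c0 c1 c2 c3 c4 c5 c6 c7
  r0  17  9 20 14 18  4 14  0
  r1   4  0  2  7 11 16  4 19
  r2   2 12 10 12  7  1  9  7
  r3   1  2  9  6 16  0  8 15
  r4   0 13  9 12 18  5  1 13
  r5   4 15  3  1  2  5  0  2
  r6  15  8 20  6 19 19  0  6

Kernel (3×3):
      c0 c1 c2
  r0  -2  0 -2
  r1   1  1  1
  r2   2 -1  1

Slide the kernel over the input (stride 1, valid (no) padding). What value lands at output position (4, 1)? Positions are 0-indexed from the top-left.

The receptive field on the input at this output position is [13 9 12 / 15 3 1 / 8 20 6]. Elementwise product with the kernel and sum: 13·-2 + 12·-2 + 15·1 + 3·1 + 1·1 + 8·2 + 20·-1 + 6·1.

-29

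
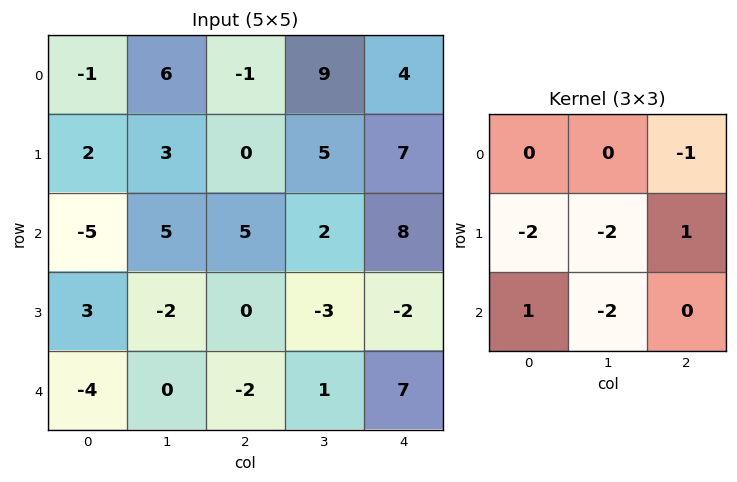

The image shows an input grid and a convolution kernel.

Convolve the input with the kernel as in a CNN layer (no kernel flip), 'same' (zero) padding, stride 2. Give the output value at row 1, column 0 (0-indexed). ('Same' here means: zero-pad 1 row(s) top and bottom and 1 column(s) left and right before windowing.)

The receptive field on the zero-padded input at this output position is [0 2 3 / 0 -5 5 / 0 3 -2]. Elementwise product with the kernel and sum: 3·-1 + 0·-2 + -5·-2 + 5·1 + 0·1 + 3·-2.

6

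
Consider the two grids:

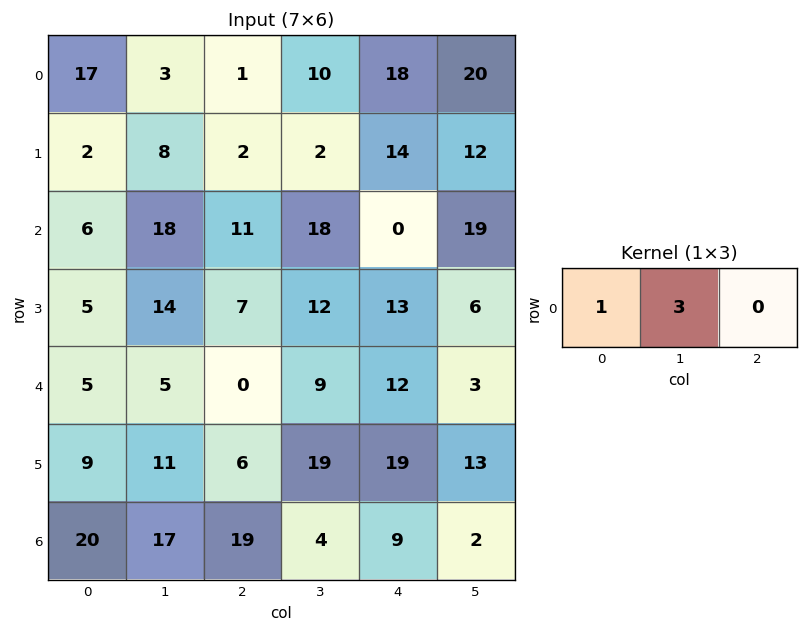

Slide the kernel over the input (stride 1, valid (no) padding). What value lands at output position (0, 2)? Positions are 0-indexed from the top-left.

31

The receptive field on the input at this output position is [1 10 18]. Elementwise product with the kernel and sum: 1·1 + 10·3.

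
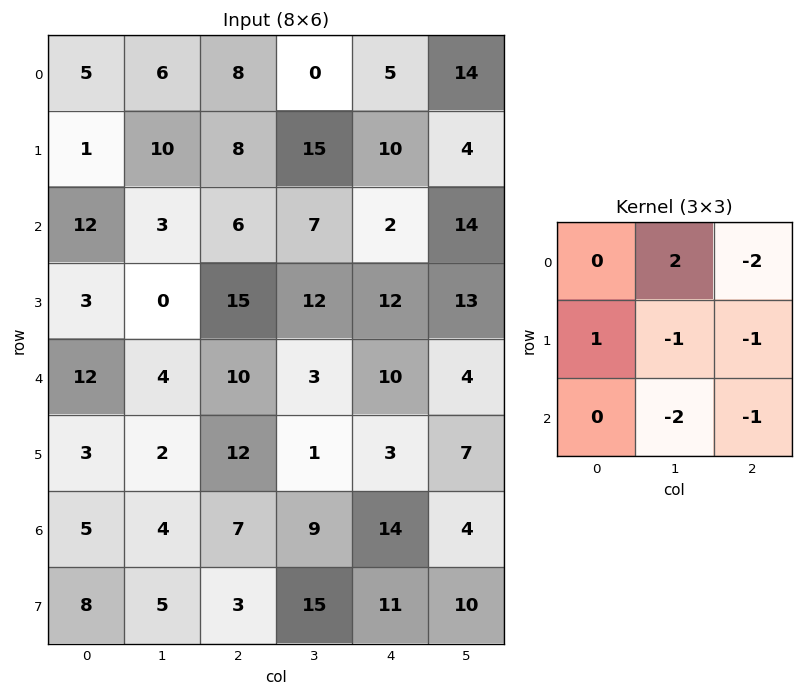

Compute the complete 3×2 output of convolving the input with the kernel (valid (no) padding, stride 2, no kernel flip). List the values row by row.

Output[0,0]: The receptive field on the input at this output position is [5 6 8 / 1 10 8 / 12 3 6]. Elementwise product with the kernel and sum: 6·2 + 8·-2 + 1·1 + 10·-1 + 8·-1 + 3·-2 + 6·-1.
Output[0,1]: The receptive field on the input at this output position is [8 0 5 / 8 15 10 / 6 7 2]. Elementwise product with the kernel and sum: 0·2 + 5·-2 + 8·1 + 15·-1 + 10·-1 + 7·-2 + 2·-1.

-33 -43
-36 -15
-38 -38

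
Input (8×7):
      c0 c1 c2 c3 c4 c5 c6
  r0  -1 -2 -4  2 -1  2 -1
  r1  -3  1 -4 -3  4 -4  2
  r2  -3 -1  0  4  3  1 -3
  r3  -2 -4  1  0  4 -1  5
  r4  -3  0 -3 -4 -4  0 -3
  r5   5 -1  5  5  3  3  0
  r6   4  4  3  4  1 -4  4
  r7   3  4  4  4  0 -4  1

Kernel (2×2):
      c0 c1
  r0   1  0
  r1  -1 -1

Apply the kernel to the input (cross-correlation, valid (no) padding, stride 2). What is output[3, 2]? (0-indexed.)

5

The receptive field on the input at this output position is [1 -4 / 0 -4]. Elementwise product with the kernel and sum: 1·1 + 0·-1 + -4·-1.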